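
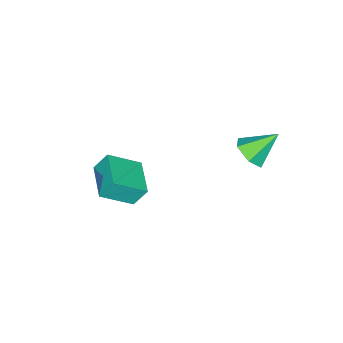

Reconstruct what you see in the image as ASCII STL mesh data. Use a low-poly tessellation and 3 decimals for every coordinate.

solid 
facet normal 0.548 -0.524 -0.652
outer loop
vertex -0.511 2.093 3.277
vertex -1.207 1.716 2.995
vertex -0.944 2.431 2.641
endloop
endfacet
facet normal 0.369 0.901 0.228
outer loop
vertex -0.511 2.093 3.277
vertex -0.944 2.431 2.641
vertex -2.073 2.544 4.025
endloop
endfacet
facet normal 0.549 -0.524 -0.651
outer loop
vertex -0.944 2.431 2.641
vertex -1.207 1.716 2.995
vertex -1.64 2.053 2.359
endloop
endfacet
facet normal -0.336 0.876 -0.346
outer loop
vertex -0.944 2.431 2.641
vertex -1.64 2.053 2.359
vertex -2.073 2.544 4.025
endloop
endfacet
facet normal 0.548 -0.525 -0.651
outer loop
vertex -1.64 2.053 2.359
vertex -1.207 1.716 2.995
vertex -1.902 1.339 2.714
endloop
endfacet
facet normal -0.934 0.194 -0.300
outer loop
vertex -1.64 2.053 2.359
vertex -1.902 1.339 2.714
vertex -2.073 2.544 4.025
endloop
endfacet
facet normal 0.548 -0.524 -0.652
outer loop
vertex -1.902 1.339 2.714
vertex -1.207 1.716 2.995
vertex -1.47 1.001 3.349
endloop
endfacet
facet normal -0.828 -0.462 0.317
outer loop
vertex -1.902 1.339 2.714
vertex -1.47 1.001 3.349
vertex -2.073 2.544 4.025
endloop
endfacet
facet normal 0.548 -0.524 -0.652
outer loop
vertex -1.47 1.001 3.349
vertex -1.207 1.716 2.995
vertex -0.774 1.378 3.631
endloop
endfacet
facet normal -0.123 -0.438 0.890
outer loop
vertex -1.47 1.001 3.349
vertex -0.774 1.378 3.631
vertex -2.073 2.544 4.025
endloop
endfacet
facet normal 0.548 -0.524 -0.652
outer loop
vertex -0.774 1.378 3.631
vertex -1.207 1.716 2.995
vertex -0.511 2.093 3.277
endloop
endfacet
facet normal 0.475 0.244 0.845
outer loop
vertex -0.774 1.378 3.631
vertex -0.511 2.093 3.277
vertex -2.073 2.544 4.025
endloop
endfacet
facet normal -0.319 0.451 0.834
outer loop
vertex 0.926 -3.867 1.489
vertex 2.213 -2.69 1.345
vertex -0.097 -2.864 0.556
endloop
endfacet
facet normal -0.735 -0.673 0.082
outer loop
vertex 0.247 -3.35 -0.345
vertex 0.926 -3.867 1.489
vertex -0.097 -2.864 0.556
endloop
endfacet
facet normal -0.319 0.451 0.834
outer loop
vertex -0.097 -2.864 0.556
vertex 2.213 -2.69 1.345
vertex 1.19 -1.686 0.411
endloop
endfacet
facet normal -0.599 0.587 -0.545
outer loop
vertex 1.19 -1.686 0.411
vertex 0.247 -3.35 -0.345
vertex -0.097 -2.864 0.556
endloop
endfacet
facet normal 0.598 -0.587 0.545
outer loop
vertex 0.926 -3.867 1.489
vertex 2.557 -3.176 0.444
vertex 2.213 -2.69 1.345
endloop
endfacet
facet normal -0.736 -0.672 0.083
outer loop
vertex 1.27 -4.354 0.589
vertex 0.926 -3.867 1.489
vertex 0.247 -3.35 -0.345
endloop
endfacet
facet normal 0.598 -0.586 0.546
outer loop
vertex 1.27 -4.354 0.589
vertex 2.557 -3.176 0.444
vertex 0.926 -3.867 1.489
endloop
endfacet
facet normal 0.735 0.673 -0.082
outer loop
vertex 2.213 -2.69 1.345
vertex 2.557 -3.176 0.444
vertex 1.19 -1.686 0.411
endloop
endfacet
facet normal -0.598 0.587 -0.546
outer loop
vertex 1.534 -2.173 -0.489
vertex 0.247 -3.35 -0.345
vertex 1.19 -1.686 0.411
endloop
endfacet
facet normal 0.735 0.673 -0.083
outer loop
vertex 1.19 -1.686 0.411
vertex 2.557 -3.176 0.444
vertex 1.534 -2.173 -0.489
endloop
endfacet
facet normal 0.319 -0.451 -0.834
outer loop
vertex 1.534 -2.173 -0.489
vertex 1.27 -4.354 0.589
vertex 0.247 -3.35 -0.345
endloop
endfacet
facet normal 0.319 -0.451 -0.834
outer loop
vertex 2.557 -3.176 0.444
vertex 1.27 -4.354 0.589
vertex 1.534 -2.173 -0.489
endloop
endfacet

endsolid


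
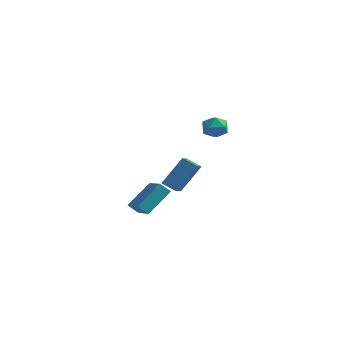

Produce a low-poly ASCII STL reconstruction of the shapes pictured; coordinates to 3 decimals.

solid 
facet normal -0.904 -0.044 0.424
outer loop
vertex 0.909 1.712 1.249
vertex 0.52 3.032 0.558
vertex 0.167 0.603 -0.449
endloop
endfacet
facet normal 0.253 -0.857 0.449
outer loop
vertex 1.08 0.648 -0.878
vertex 0.909 1.712 1.249
vertex 0.167 0.603 -0.449
endloop
endfacet
facet normal -0.905 -0.044 0.424
outer loop
vertex 0.167 0.603 -0.449
vertex 0.52 3.032 0.558
vertex -0.222 1.923 -1.141
endloop
endfacet
facet normal -0.344 -0.513 -0.786
outer loop
vertex -0.222 1.923 -1.141
vertex 1.08 0.648 -0.878
vertex 0.167 0.603 -0.449
endloop
endfacet
facet normal 0.344 0.513 0.786
outer loop
vertex 0.909 1.712 1.249
vertex 1.433 3.077 0.129
vertex 0.52 3.032 0.558
endloop
endfacet
facet normal 0.253 -0.857 0.449
outer loop
vertex 1.822 1.757 0.821
vertex 0.909 1.712 1.249
vertex 1.08 0.648 -0.878
endloop
endfacet
facet normal 0.343 0.513 0.786
outer loop
vertex 1.822 1.757 0.821
vertex 1.433 3.077 0.129
vertex 0.909 1.712 1.249
endloop
endfacet
facet normal -0.253 0.857 -0.449
outer loop
vertex 0.52 3.032 0.558
vertex 1.433 3.077 0.129
vertex -0.222 1.923 -1.141
endloop
endfacet
facet normal -0.343 -0.513 -0.787
outer loop
vertex 0.691 1.968 -1.569
vertex 1.08 0.648 -0.878
vertex -0.222 1.923 -1.141
endloop
endfacet
facet normal -0.253 0.857 -0.449
outer loop
vertex -0.222 1.923 -1.141
vertex 1.433 3.077 0.129
vertex 0.691 1.968 -1.569
endloop
endfacet
facet normal 0.905 0.045 -0.424
outer loop
vertex 0.691 1.968 -1.569
vertex 1.822 1.757 0.821
vertex 1.08 0.648 -0.878
endloop
endfacet
facet normal 0.905 0.044 -0.424
outer loop
vertex 1.433 3.077 0.129
vertex 1.822 1.757 0.821
vertex 0.691 1.968 -1.569
endloop
endfacet
facet normal -0.610 0.791 -0.053
outer loop
vertex 2.578 3.154 3.527
vertex 1.895 2.629 3.546
vertex 2.226 2.933 4.282
endloop
endfacet
facet normal -0.002 0.960 0.280
outer loop
vertex 2.578 3.154 3.527
vertex 2.226 2.933 4.282
vertex 3.083 2.959 4.198
endloop
endfacet
facet normal 0.539 0.826 -0.165
outer loop
vertex 2.578 3.154 3.527
vertex 3.083 2.959 4.198
vertex 3.283 2.671 3.41
endloop
endfacet
facet normal 0.264 0.573 -0.775
outer loop
vertex 2.578 3.154 3.527
vertex 3.283 2.671 3.41
vertex 2.548 2.466 3.008
endloop
endfacet
facet normal -0.444 0.552 -0.706
outer loop
vertex 2.578 3.154 3.527
vertex 2.548 2.466 3.008
vertex 1.895 2.629 3.546
endloop
endfacet
facet normal 0.067 0.530 0.845
outer loop
vertex 3.083 2.959 4.198
vertex 2.226 2.933 4.282
vertex 2.712 2.314 4.632
endloop
endfacet
facet normal -0.917 0.258 0.306
outer loop
vertex 2.226 2.933 4.282
vertex 1.895 2.629 3.546
vertex 1.977 2.109 4.23
endloop
endfacet
facet normal -0.650 -0.130 -0.749
outer loop
vertex 1.895 2.629 3.546
vertex 2.548 2.466 3.008
vertex 2.177 1.821 3.442
endloop
endfacet
facet normal 0.498 -0.096 -0.862
outer loop
vertex 2.548 2.466 3.008
vertex 3.283 2.671 3.41
vertex 3.034 1.847 3.358
endloop
endfacet
facet normal 0.942 0.313 0.125
outer loop
vertex 3.283 2.671 3.41
vertex 3.083 2.959 4.198
vertex 3.365 2.151 4.094
endloop
endfacet
facet normal -0.264 -0.573 0.775
outer loop
vertex 2.682 1.626 4.113
vertex 2.712 2.314 4.632
vertex 1.977 2.109 4.23
endloop
endfacet
facet normal -0.539 -0.826 0.165
outer loop
vertex 2.682 1.626 4.113
vertex 1.977 2.109 4.23
vertex 2.177 1.821 3.442
endloop
endfacet
facet normal 0.002 -0.960 -0.280
outer loop
vertex 2.682 1.626 4.113
vertex 2.177 1.821 3.442
vertex 3.034 1.847 3.358
endloop
endfacet
facet normal 0.610 -0.791 0.053
outer loop
vertex 2.682 1.626 4.113
vertex 3.034 1.847 3.358
vertex 3.365 2.151 4.094
endloop
endfacet
facet normal 0.444 -0.552 0.706
outer loop
vertex 2.682 1.626 4.113
vertex 3.365 2.151 4.094
vertex 2.712 2.314 4.632
endloop
endfacet
facet normal -0.498 0.096 0.862
outer loop
vertex 1.977 2.109 4.23
vertex 2.712 2.314 4.632
vertex 2.226 2.933 4.282
endloop
endfacet
facet normal -0.942 -0.313 -0.125
outer loop
vertex 2.177 1.821 3.442
vertex 1.977 2.109 4.23
vertex 1.895 2.629 3.546
endloop
endfacet
facet normal -0.067 -0.530 -0.845
outer loop
vertex 3.034 1.847 3.358
vertex 2.177 1.821 3.442
vertex 2.548 2.466 3.008
endloop
endfacet
facet normal 0.917 -0.258 -0.306
outer loop
vertex 3.365 2.151 4.094
vertex 3.034 1.847 3.358
vertex 3.283 2.671 3.41
endloop
endfacet
facet normal 0.650 0.130 0.749
outer loop
vertex 2.712 2.314 4.632
vertex 3.365 2.151 4.094
vertex 3.083 2.959 4.198
endloop
endfacet
facet normal -0.652 -0.310 0.691
outer loop
vertex -1.717 3.896 -2.401
vertex -3.025 5.014 -3.133
vertex -2.35 2.293 -3.718
endloop
endfacet
facet normal 0.699 -0.598 0.392
outer loop
vertex -1.775 2.566 -4.327
vertex -1.717 3.896 -2.401
vertex -2.35 2.293 -3.718
endloop
endfacet
facet normal -0.653 -0.311 0.691
outer loop
vertex -2.35 2.293 -3.718
vertex -3.025 5.014 -3.133
vertex -3.657 3.411 -4.451
endloop
endfacet
facet normal -0.292 -0.739 -0.607
outer loop
vertex -3.657 3.411 -4.451
vertex -1.775 2.566 -4.327
vertex -2.35 2.293 -3.718
endloop
endfacet
facet normal 0.292 0.739 0.607
outer loop
vertex -1.717 3.896 -2.401
vertex -2.45 5.287 -3.742
vertex -3.025 5.014 -3.133
endloop
endfacet
facet normal 0.699 -0.598 0.392
outer loop
vertex -1.143 4.169 -3.009
vertex -1.717 3.896 -2.401
vertex -1.775 2.566 -4.327
endloop
endfacet
facet normal 0.292 0.739 0.607
outer loop
vertex -1.143 4.169 -3.009
vertex -2.45 5.287 -3.742
vertex -1.717 3.896 -2.401
endloop
endfacet
facet normal -0.699 0.598 -0.392
outer loop
vertex -3.025 5.014 -3.133
vertex -2.45 5.287 -3.742
vertex -3.657 3.411 -4.451
endloop
endfacet
facet normal -0.292 -0.739 -0.607
outer loop
vertex -3.083 3.684 -5.059
vertex -1.775 2.566 -4.327
vertex -3.657 3.411 -4.451
endloop
endfacet
facet normal -0.699 0.598 -0.392
outer loop
vertex -3.657 3.411 -4.451
vertex -2.45 5.287 -3.742
vertex -3.083 3.684 -5.059
endloop
endfacet
facet normal 0.653 0.311 -0.691
outer loop
vertex -3.083 3.684 -5.059
vertex -1.143 4.169 -3.009
vertex -1.775 2.566 -4.327
endloop
endfacet
facet normal 0.653 0.310 -0.691
outer loop
vertex -2.45 5.287 -3.742
vertex -1.143 4.169 -3.009
vertex -3.083 3.684 -5.059
endloop
endfacet

endsolid


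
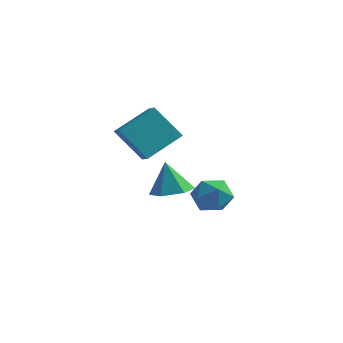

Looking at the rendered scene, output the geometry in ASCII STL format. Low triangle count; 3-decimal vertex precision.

solid 
facet normal -0.908 0.396 -0.133
outer loop
vertex 2.79 -3.437 1.663
vertex 2.405 -4.107 2.296
vertex 2.737 -3.23 2.639
endloop
endfacet
facet normal -0.401 0.891 -0.211
outer loop
vertex 2.79 -3.437 1.663
vertex 2.737 -3.23 2.639
vertex 3.554 -2.985 2.12
endloop
endfacet
facet normal 0.036 0.680 -0.733
outer loop
vertex 2.79 -3.437 1.663
vertex 3.554 -2.985 2.12
vertex 3.728 -3.71 1.456
endloop
endfacet
facet normal -0.201 0.052 -0.978
outer loop
vertex 2.79 -3.437 1.663
vertex 3.728 -3.71 1.456
vertex 3.018 -4.404 1.565
endloop
endfacet
facet normal -0.784 -0.123 -0.608
outer loop
vertex 2.79 -3.437 1.663
vertex 3.018 -4.404 1.565
vertex 2.405 -4.107 2.296
endloop
endfacet
facet normal -0.025 0.918 0.395
outer loop
vertex 3.554 -2.985 2.12
vertex 2.737 -3.23 2.639
vertex 3.642 -3.376 3.035
endloop
endfacet
facet normal -0.846 0.117 0.521
outer loop
vertex 2.737 -3.23 2.639
vertex 2.405 -4.107 2.296
vertex 2.932 -4.07 3.144
endloop
endfacet
facet normal -0.645 -0.723 -0.247
outer loop
vertex 2.405 -4.107 2.296
vertex 3.018 -4.404 1.565
vertex 3.106 -4.795 2.48
endloop
endfacet
facet normal 0.300 -0.440 -0.847
outer loop
vertex 3.018 -4.404 1.565
vertex 3.728 -3.71 1.456
vertex 3.923 -4.55 1.961
endloop
endfacet
facet normal 0.683 0.576 -0.450
outer loop
vertex 3.728 -3.71 1.456
vertex 3.554 -2.985 2.12
vertex 4.255 -3.673 2.304
endloop
endfacet
facet normal 0.201 -0.052 0.978
outer loop
vertex 3.87 -4.343 2.937
vertex 3.642 -3.376 3.035
vertex 2.932 -4.07 3.144
endloop
endfacet
facet normal -0.036 -0.680 0.733
outer loop
vertex 3.87 -4.343 2.937
vertex 2.932 -4.07 3.144
vertex 3.106 -4.795 2.48
endloop
endfacet
facet normal 0.401 -0.891 0.211
outer loop
vertex 3.87 -4.343 2.937
vertex 3.106 -4.795 2.48
vertex 3.923 -4.55 1.961
endloop
endfacet
facet normal 0.908 -0.396 0.133
outer loop
vertex 3.87 -4.343 2.937
vertex 3.923 -4.55 1.961
vertex 4.255 -3.673 2.304
endloop
endfacet
facet normal 0.784 0.123 0.608
outer loop
vertex 3.87 -4.343 2.937
vertex 4.255 -3.673 2.304
vertex 3.642 -3.376 3.035
endloop
endfacet
facet normal -0.300 0.440 0.847
outer loop
vertex 2.932 -4.07 3.144
vertex 3.642 -3.376 3.035
vertex 2.737 -3.23 2.639
endloop
endfacet
facet normal -0.683 -0.576 0.450
outer loop
vertex 3.106 -4.795 2.48
vertex 2.932 -4.07 3.144
vertex 2.405 -4.107 2.296
endloop
endfacet
facet normal 0.025 -0.918 -0.395
outer loop
vertex 3.923 -4.55 1.961
vertex 3.106 -4.795 2.48
vertex 3.018 -4.404 1.565
endloop
endfacet
facet normal 0.846 -0.117 -0.521
outer loop
vertex 4.255 -3.673 2.304
vertex 3.923 -4.55 1.961
vertex 3.728 -3.71 1.456
endloop
endfacet
facet normal 0.645 0.723 0.247
outer loop
vertex 3.642 -3.376 3.035
vertex 4.255 -3.673 2.304
vertex 3.554 -2.985 2.12
endloop
endfacet
facet normal 0.260 -0.115 -0.959
outer loop
vertex 0.629 -0.047 0.63
vertex -0.262 -0.571 0.451
vertex -0.234 0.472 0.333
endloop
endfacet
facet normal 0.329 0.818 0.472
outer loop
vertex 0.629 -0.047 0.63
vertex -0.234 0.472 0.333
vertex -0.718 -0.369 2.129
endloop
endfacet
facet normal 0.260 -0.115 -0.959
outer loop
vertex -0.234 0.472 0.333
vertex -0.262 -0.571 0.451
vertex -1.126 -0.053 0.154
endloop
endfacet
facet normal -0.528 0.815 0.239
outer loop
vertex -0.234 0.472 0.333
vertex -1.126 -0.053 0.154
vertex -0.718 -0.369 2.129
endloop
endfacet
facet normal 0.260 -0.116 -0.959
outer loop
vertex -1.126 -0.053 0.154
vertex -0.262 -0.571 0.451
vertex -1.154 -1.096 0.273
endloop
endfacet
facet normal -0.976 0.050 0.210
outer loop
vertex -1.126 -0.053 0.154
vertex -1.154 -1.096 0.273
vertex -0.718 -0.369 2.129
endloop
endfacet
facet normal 0.260 -0.116 -0.959
outer loop
vertex -1.154 -1.096 0.273
vertex -0.262 -0.571 0.451
vertex -0.29 -1.614 0.57
endloop
endfacet
facet normal -0.569 -0.712 0.412
outer loop
vertex -1.154 -1.096 0.273
vertex -0.29 -1.614 0.57
vertex -0.718 -0.369 2.129
endloop
endfacet
facet normal 0.260 -0.116 -0.959
outer loop
vertex -0.29 -1.614 0.57
vertex -0.262 -0.571 0.451
vertex 0.601 -1.089 0.748
endloop
endfacet
facet normal 0.288 -0.708 0.645
outer loop
vertex -0.29 -1.614 0.57
vertex 0.601 -1.089 0.748
vertex -0.718 -0.369 2.129
endloop
endfacet
facet normal 0.261 -0.116 -0.959
outer loop
vertex 0.601 -1.089 0.748
vertex -0.262 -0.571 0.451
vertex 0.629 -0.047 0.63
endloop
endfacet
facet normal 0.737 0.057 0.674
outer loop
vertex 0.601 -1.089 0.748
vertex 0.629 -0.047 0.63
vertex -0.718 -0.369 2.129
endloop
endfacet
facet normal -0.657 0.629 -0.417
outer loop
vertex -3.078 -0.815 3.772
vertex -2.16 0.817 4.787
vertex -1.785 -0.536 2.154
endloop
endfacet
facet normal -0.431 -0.766 -0.477
outer loop
vertex -1.22 -1.077 2.513
vertex -3.078 -0.815 3.772
vertex -1.785 -0.536 2.154
endloop
endfacet
facet normal -0.656 0.629 -0.417
outer loop
vertex -1.785 -0.536 2.154
vertex -2.16 0.817 4.787
vertex -0.866 1.095 3.17
endloop
endfacet
facet normal 0.619 0.133 -0.774
outer loop
vertex -0.866 1.095 3.17
vertex -1.22 -1.077 2.513
vertex -1.785 -0.536 2.154
endloop
endfacet
facet normal -0.619 -0.133 0.774
outer loop
vertex -3.078 -0.815 3.772
vertex -1.595 0.276 5.146
vertex -2.16 0.817 4.787
endloop
endfacet
facet normal -0.431 -0.766 -0.477
outer loop
vertex -2.514 -1.355 4.13
vertex -3.078 -0.815 3.772
vertex -1.22 -1.077 2.513
endloop
endfacet
facet normal -0.619 -0.133 0.774
outer loop
vertex -2.514 -1.355 4.13
vertex -1.595 0.276 5.146
vertex -3.078 -0.815 3.772
endloop
endfacet
facet normal 0.431 0.766 0.477
outer loop
vertex -2.16 0.817 4.787
vertex -1.595 0.276 5.146
vertex -0.866 1.095 3.17
endloop
endfacet
facet normal 0.619 0.133 -0.774
outer loop
vertex -0.302 0.555 3.528
vertex -1.22 -1.077 2.513
vertex -0.866 1.095 3.17
endloop
endfacet
facet normal 0.431 0.766 0.477
outer loop
vertex -0.866 1.095 3.17
vertex -1.595 0.276 5.146
vertex -0.302 0.555 3.528
endloop
endfacet
facet normal 0.656 -0.629 0.417
outer loop
vertex -0.302 0.555 3.528
vertex -2.514 -1.355 4.13
vertex -1.22 -1.077 2.513
endloop
endfacet
facet normal 0.657 -0.629 0.416
outer loop
vertex -1.595 0.276 5.146
vertex -2.514 -1.355 4.13
vertex -0.302 0.555 3.528
endloop
endfacet

endsolid


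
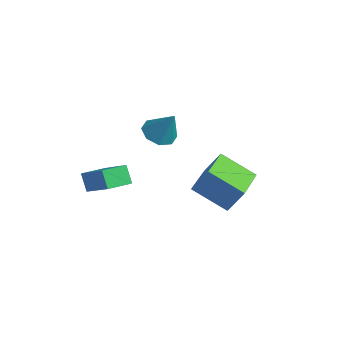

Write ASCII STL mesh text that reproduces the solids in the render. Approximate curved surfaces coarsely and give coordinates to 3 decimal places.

solid 
facet normal -0.493 -0.169 -0.853
outer loop
vertex -1.759 3.055 2.857
vertex -2.403 2.885 3.263
vertex -2.099 3.536 2.958
endloop
endfacet
facet normal 0.808 0.585 -0.068
outer loop
vertex -1.759 3.055 2.857
vertex -2.099 3.536 2.958
vertex -1.677 3.135 4.517
endloop
endfacet
facet normal -0.493 -0.169 -0.853
outer loop
vertex -2.099 3.536 2.958
vertex -2.403 2.885 3.263
vertex -2.617 3.635 3.238
endloop
endfacet
facet normal 0.273 0.947 0.170
outer loop
vertex -2.099 3.536 2.958
vertex -2.617 3.635 3.238
vertex -1.677 3.135 4.517
endloop
endfacet
facet normal -0.495 -0.170 -0.852
outer loop
vertex -2.617 3.635 3.238
vertex -2.403 2.885 3.263
vertex -3.009 3.295 3.533
endloop
endfacet
facet normal -0.294 0.797 0.528
outer loop
vertex -2.617 3.635 3.238
vertex -3.009 3.295 3.533
vertex -1.677 3.135 4.517
endloop
endfacet
facet normal -0.494 -0.168 -0.853
outer loop
vertex -3.009 3.295 3.533
vertex -2.403 2.885 3.263
vertex -3.047 2.715 3.669
endloop
endfacet
facet normal -0.562 0.224 0.797
outer loop
vertex -3.009 3.295 3.533
vertex -3.047 2.715 3.669
vertex -1.677 3.135 4.517
endloop
endfacet
facet normal -0.493 -0.170 -0.853
outer loop
vertex -3.047 2.715 3.669
vertex -2.403 2.885 3.263
vertex -2.707 2.235 3.568
endloop
endfacet
facet normal -0.373 -0.436 0.819
outer loop
vertex -3.047 2.715 3.669
vertex -2.707 2.235 3.568
vertex -1.677 3.135 4.517
endloop
endfacet
facet normal -0.494 -0.169 -0.853
outer loop
vertex -2.707 2.235 3.568
vertex -2.403 2.885 3.263
vertex -2.189 2.136 3.288
endloop
endfacet
facet normal 0.162 -0.798 0.581
outer loop
vertex -2.707 2.235 3.568
vertex -2.189 2.136 3.288
vertex -1.677 3.135 4.517
endloop
endfacet
facet normal -0.493 -0.169 -0.854
outer loop
vertex -2.189 2.136 3.288
vertex -2.403 2.885 3.263
vertex -1.796 2.475 2.994
endloop
endfacet
facet normal 0.727 -0.649 0.224
outer loop
vertex -2.189 2.136 3.288
vertex -1.796 2.475 2.994
vertex -1.677 3.135 4.517
endloop
endfacet
facet normal -0.493 -0.170 -0.853
outer loop
vertex -1.796 2.475 2.994
vertex -2.403 2.885 3.263
vertex -1.759 3.055 2.857
endloop
endfacet
facet normal 0.996 -0.074 -0.046
outer loop
vertex -1.796 2.475 2.994
vertex -1.759 3.055 2.857
vertex -1.677 3.135 4.517
endloop
endfacet
facet normal -0.314 -0.431 -0.846
outer loop
vertex 1.075 2.041 2.221
vertex -0.249 3.579 1.929
vertex 2.272 2.904 1.336
endloop
endfacet
facet normal 0.646 -0.750 0.142
outer loop
vertex 2.649 3.421 2.351
vertex 1.075 2.041 2.221
vertex 2.272 2.904 1.336
endloop
endfacet
facet normal -0.314 -0.431 -0.846
outer loop
vertex 2.272 2.904 1.336
vertex -0.249 3.579 1.929
vertex 0.948 4.441 1.044
endloop
endfacet
facet normal 0.696 0.502 -0.514
outer loop
vertex 0.948 4.441 1.044
vertex 2.649 3.421 2.351
vertex 2.272 2.904 1.336
endloop
endfacet
facet normal -0.696 -0.502 0.514
outer loop
vertex 1.075 2.041 2.221
vertex 0.128 4.096 2.944
vertex -0.249 3.579 1.929
endloop
endfacet
facet normal 0.646 -0.750 0.143
outer loop
vertex 1.452 2.559 3.236
vertex 1.075 2.041 2.221
vertex 2.649 3.421 2.351
endloop
endfacet
facet normal -0.696 -0.502 0.514
outer loop
vertex 1.452 2.559 3.236
vertex 0.128 4.096 2.944
vertex 1.075 2.041 2.221
endloop
endfacet
facet normal -0.646 0.750 -0.142
outer loop
vertex -0.249 3.579 1.929
vertex 0.128 4.096 2.944
vertex 0.948 4.441 1.044
endloop
endfacet
facet normal 0.696 0.501 -0.514
outer loop
vertex 1.325 4.959 2.059
vertex 2.649 3.421 2.351
vertex 0.948 4.441 1.044
endloop
endfacet
facet normal -0.646 0.750 -0.143
outer loop
vertex 0.948 4.441 1.044
vertex 0.128 4.096 2.944
vertex 1.325 4.959 2.059
endloop
endfacet
facet normal 0.315 0.431 0.846
outer loop
vertex 1.325 4.959 2.059
vertex 1.452 2.559 3.236
vertex 2.649 3.421 2.351
endloop
endfacet
facet normal 0.314 0.431 0.846
outer loop
vertex 0.128 4.096 2.944
vertex 1.452 2.559 3.236
vertex 1.325 4.959 2.059
endloop
endfacet
facet normal -0.560 0.073 0.825
outer loop
vertex -2.248 0.1 2.142
vertex -2.194 1.187 2.082
vertex -3.902 0.121 1.017
endloop
endfacet
facet normal -0.050 -0.997 0.055
outer loop
vertex -3.386 0.053 0.258
vertex -2.248 0.1 2.142
vertex -3.902 0.121 1.017
endloop
endfacet
facet normal -0.560 0.074 0.825
outer loop
vertex -3.902 0.121 1.017
vertex -2.194 1.187 2.082
vertex -3.847 1.208 0.957
endloop
endfacet
facet normal -0.826 0.011 -0.563
outer loop
vertex -3.847 1.208 0.957
vertex -3.386 0.053 0.258
vertex -3.902 0.121 1.017
endloop
endfacet
facet normal 0.827 -0.010 0.563
outer loop
vertex -2.248 0.1 2.142
vertex -1.678 1.119 1.323
vertex -2.194 1.187 2.082
endloop
endfacet
facet normal -0.050 -0.997 0.055
outer loop
vertex -1.733 0.032 1.383
vertex -2.248 0.1 2.142
vertex -3.386 0.053 0.258
endloop
endfacet
facet normal 0.827 -0.011 0.562
outer loop
vertex -1.733 0.032 1.383
vertex -1.678 1.119 1.323
vertex -2.248 0.1 2.142
endloop
endfacet
facet normal 0.050 0.997 -0.055
outer loop
vertex -2.194 1.187 2.082
vertex -1.678 1.119 1.323
vertex -3.847 1.208 0.957
endloop
endfacet
facet normal -0.827 0.010 -0.562
outer loop
vertex -3.332 1.14 0.198
vertex -3.386 0.053 0.258
vertex -3.847 1.208 0.957
endloop
endfacet
facet normal 0.050 0.997 -0.055
outer loop
vertex -3.847 1.208 0.957
vertex -1.678 1.119 1.323
vertex -3.332 1.14 0.198
endloop
endfacet
facet normal 0.560 -0.073 -0.825
outer loop
vertex -3.332 1.14 0.198
vertex -1.733 0.032 1.383
vertex -3.386 0.053 0.258
endloop
endfacet
facet normal 0.560 -0.074 -0.825
outer loop
vertex -1.678 1.119 1.323
vertex -1.733 0.032 1.383
vertex -3.332 1.14 0.198
endloop
endfacet

endsolid


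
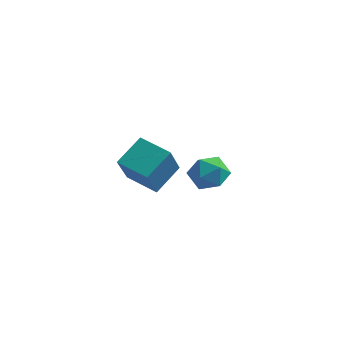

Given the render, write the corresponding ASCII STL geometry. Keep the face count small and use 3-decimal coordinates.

solid 
facet normal -0.958 0.214 0.192
outer loop
vertex -1.908 -2.481 0.431
vertex -1.41 -1.076 1.347
vertex -1.997 -1.296 -1.337
endloop
endfacet
facet normal -0.284 -0.803 -0.524
outer loop
vertex -0.35 -1.664 -1.667
vertex -1.908 -2.481 0.431
vertex -1.997 -1.296 -1.337
endloop
endfacet
facet normal -0.958 0.214 0.192
outer loop
vertex -1.997 -1.296 -1.337
vertex -1.41 -1.076 1.347
vertex -1.499 0.109 -0.421
endloop
endfacet
facet normal -0.042 0.556 -0.830
outer loop
vertex -1.499 0.109 -0.421
vertex -0.35 -1.664 -1.667
vertex -1.997 -1.296 -1.337
endloop
endfacet
facet normal 0.042 -0.556 0.830
outer loop
vertex -1.908 -2.481 0.431
vertex 0.237 -1.444 1.017
vertex -1.41 -1.076 1.347
endloop
endfacet
facet normal -0.284 -0.803 -0.524
outer loop
vertex -0.261 -2.849 0.101
vertex -1.908 -2.481 0.431
vertex -0.35 -1.664 -1.667
endloop
endfacet
facet normal 0.042 -0.556 0.830
outer loop
vertex -0.261 -2.849 0.101
vertex 0.237 -1.444 1.017
vertex -1.908 -2.481 0.431
endloop
endfacet
facet normal 0.284 0.803 0.524
outer loop
vertex -1.41 -1.076 1.347
vertex 0.237 -1.444 1.017
vertex -1.499 0.109 -0.421
endloop
endfacet
facet normal -0.042 0.556 -0.830
outer loop
vertex 0.148 -0.259 -0.751
vertex -0.35 -1.664 -1.667
vertex -1.499 0.109 -0.421
endloop
endfacet
facet normal 0.284 0.803 0.524
outer loop
vertex -1.499 0.109 -0.421
vertex 0.237 -1.444 1.017
vertex 0.148 -0.259 -0.751
endloop
endfacet
facet normal 0.958 -0.214 -0.192
outer loop
vertex 0.148 -0.259 -0.751
vertex -0.261 -2.849 0.101
vertex -0.35 -1.664 -1.667
endloop
endfacet
facet normal 0.958 -0.214 -0.192
outer loop
vertex 0.237 -1.444 1.017
vertex -0.261 -2.849 0.101
vertex 0.148 -0.259 -0.751
endloop
endfacet
facet normal -0.976 0.153 -0.155
outer loop
vertex -0.858 4.16 -4.532
vertex -1.103 3.395 -3.745
vertex -0.979 4.476 -3.459
endloop
endfacet
facet normal -0.601 0.746 -0.287
outer loop
vertex -0.858 4.16 -4.532
vertex -0.979 4.476 -3.459
vertex -0.147 4.907 -4.082
endloop
endfacet
facet normal -0.122 0.595 -0.795
outer loop
vertex -0.858 4.16 -4.532
vertex -0.147 4.907 -4.082
vertex 0.244 4.092 -4.752
endloop
endfacet
facet normal -0.200 -0.090 -0.976
outer loop
vertex -0.858 4.16 -4.532
vertex 0.244 4.092 -4.752
vertex -0.347 3.157 -4.544
endloop
endfacet
facet normal -0.728 -0.364 -0.581
outer loop
vertex -0.858 4.16 -4.532
vertex -0.347 3.157 -4.544
vertex -1.103 3.395 -3.745
endloop
endfacet
facet normal -0.246 0.919 0.307
outer loop
vertex -0.147 4.907 -4.082
vertex -0.979 4.476 -3.459
vertex 0.047 4.603 -3.016
endloop
endfacet
facet normal -0.853 -0.040 0.520
outer loop
vertex -0.979 4.476 -3.459
vertex -1.103 3.395 -3.745
vertex -0.544 3.668 -2.808
endloop
endfacet
facet normal -0.453 -0.876 -0.167
outer loop
vertex -1.103 3.395 -3.745
vertex -0.347 3.157 -4.544
vertex -0.153 2.853 -3.478
endloop
endfacet
facet normal 0.402 -0.433 -0.807
outer loop
vertex -0.347 3.157 -4.544
vertex 0.244 4.092 -4.752
vertex 0.679 3.284 -4.101
endloop
endfacet
facet normal 0.530 0.676 -0.513
outer loop
vertex 0.244 4.092 -4.752
vertex -0.147 4.907 -4.082
vertex 0.803 4.365 -3.815
endloop
endfacet
facet normal 0.200 0.090 0.976
outer loop
vertex 0.558 3.6 -3.028
vertex 0.047 4.603 -3.016
vertex -0.544 3.668 -2.808
endloop
endfacet
facet normal 0.122 -0.595 0.795
outer loop
vertex 0.558 3.6 -3.028
vertex -0.544 3.668 -2.808
vertex -0.153 2.853 -3.478
endloop
endfacet
facet normal 0.601 -0.746 0.287
outer loop
vertex 0.558 3.6 -3.028
vertex -0.153 2.853 -3.478
vertex 0.679 3.284 -4.101
endloop
endfacet
facet normal 0.976 -0.153 0.155
outer loop
vertex 0.558 3.6 -3.028
vertex 0.679 3.284 -4.101
vertex 0.803 4.365 -3.815
endloop
endfacet
facet normal 0.728 0.364 0.581
outer loop
vertex 0.558 3.6 -3.028
vertex 0.803 4.365 -3.815
vertex 0.047 4.603 -3.016
endloop
endfacet
facet normal -0.402 0.433 0.807
outer loop
vertex -0.544 3.668 -2.808
vertex 0.047 4.603 -3.016
vertex -0.979 4.476 -3.459
endloop
endfacet
facet normal -0.530 -0.676 0.513
outer loop
vertex -0.153 2.853 -3.478
vertex -0.544 3.668 -2.808
vertex -1.103 3.395 -3.745
endloop
endfacet
facet normal 0.246 -0.919 -0.307
outer loop
vertex 0.679 3.284 -4.101
vertex -0.153 2.853 -3.478
vertex -0.347 3.157 -4.544
endloop
endfacet
facet normal 0.853 0.040 -0.520
outer loop
vertex 0.803 4.365 -3.815
vertex 0.679 3.284 -4.101
vertex 0.244 4.092 -4.752
endloop
endfacet
facet normal 0.453 0.876 0.167
outer loop
vertex 0.047 4.603 -3.016
vertex 0.803 4.365 -3.815
vertex -0.147 4.907 -4.082
endloop
endfacet

endsolid


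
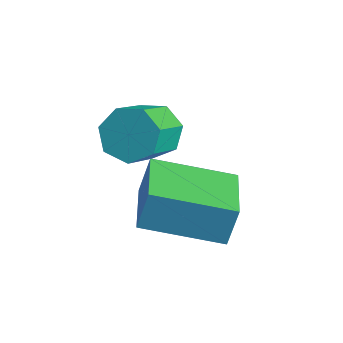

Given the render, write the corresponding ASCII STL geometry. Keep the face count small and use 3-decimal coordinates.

solid 
facet normal -0.744 0.639 -0.195
outer loop
vertex -3.549 -2.909 -0.242
vertex -2.166 -1.455 -0.752
vertex -3.571 -3.244 -1.257
endloop
endfacet
facet normal -0.668 -0.702 0.246
outer loop
vertex -2.314 -4.325 -0.928
vertex -3.549 -2.909 -0.242
vertex -3.571 -3.244 -1.257
endloop
endfacet
facet normal -0.744 0.639 -0.195
outer loop
vertex -3.571 -3.244 -1.257
vertex -2.166 -1.455 -0.752
vertex -2.188 -1.791 -1.768
endloop
endfacet
facet normal -0.021 -0.314 -0.949
outer loop
vertex -2.188 -1.791 -1.768
vertex -2.314 -4.325 -0.928
vertex -3.571 -3.244 -1.257
endloop
endfacet
facet normal 0.021 0.313 0.949
outer loop
vertex -3.549 -2.909 -0.242
vertex -0.909 -2.536 -0.423
vertex -2.166 -1.455 -0.752
endloop
endfacet
facet normal -0.668 -0.702 0.247
outer loop
vertex -2.292 -3.989 0.088
vertex -3.549 -2.909 -0.242
vertex -2.314 -4.325 -0.928
endloop
endfacet
facet normal 0.021 0.314 0.949
outer loop
vertex -2.292 -3.989 0.088
vertex -0.909 -2.536 -0.423
vertex -3.549 -2.909 -0.242
endloop
endfacet
facet normal 0.668 0.702 -0.247
outer loop
vertex -2.166 -1.455 -0.752
vertex -0.909 -2.536 -0.423
vertex -2.188 -1.791 -1.768
endloop
endfacet
facet normal -0.020 -0.314 -0.949
outer loop
vertex -0.931 -2.871 -1.438
vertex -2.314 -4.325 -0.928
vertex -2.188 -1.791 -1.768
endloop
endfacet
facet normal 0.668 0.702 -0.246
outer loop
vertex -2.188 -1.791 -1.768
vertex -0.909 -2.536 -0.423
vertex -0.931 -2.871 -1.438
endloop
endfacet
facet normal 0.744 -0.639 0.195
outer loop
vertex -0.931 -2.871 -1.438
vertex -2.292 -3.989 0.088
vertex -2.314 -4.325 -0.928
endloop
endfacet
facet normal 0.744 -0.639 0.195
outer loop
vertex -0.909 -2.536 -0.423
vertex -2.292 -3.989 0.088
vertex -0.931 -2.871 -1.438
endloop
endfacet
facet normal -0.336 0.729 -0.596
outer loop
vertex -3.216 -2.219 0.798
vertex -3.736 -2.684 0.522
vertex -3.786 -2.224 1.113
endloop
endfacet
facet normal 0.348 0.684 0.641
outer loop
vertex -3.216 -2.219 0.798
vertex -3.786 -2.224 1.113
vertex -2.723 -3.292 1.674
endloop
endfacet
facet normal 0.348 0.684 0.641
outer loop
vertex -2.723 -3.292 1.674
vertex -3.786 -2.224 1.113
vertex -3.293 -3.297 1.989
endloop
endfacet
facet normal 0.335 -0.730 0.595
outer loop
vertex -2.723 -3.292 1.674
vertex -3.293 -3.297 1.989
vertex -3.244 -3.756 1.398
endloop
endfacet
facet normal -0.335 0.730 -0.596
outer loop
vertex -3.786 -2.224 1.113
vertex -3.736 -2.684 0.522
vertex -4.318 -2.575 0.982
endloop
endfacet
facet normal -0.468 0.420 0.778
outer loop
vertex -3.786 -2.224 1.113
vertex -4.318 -2.575 0.982
vertex -3.293 -3.297 1.989
endloop
endfacet
facet normal -0.468 0.420 0.778
outer loop
vertex -3.293 -3.297 1.989
vertex -4.318 -2.575 0.982
vertex -3.826 -3.648 1.858
endloop
endfacet
facet normal 0.335 -0.731 0.595
outer loop
vertex -3.293 -3.297 1.989
vertex -3.826 -3.648 1.858
vertex -3.244 -3.756 1.398
endloop
endfacet
facet normal -0.334 0.730 -0.596
outer loop
vertex -4.318 -2.575 0.982
vertex -3.736 -2.684 0.522
vertex -4.413 -3.008 0.505
endloop
endfacet
facet normal -0.931 -0.158 0.329
outer loop
vertex -4.318 -2.575 0.982
vertex -4.413 -3.008 0.505
vertex -3.826 -3.648 1.858
endloop
endfacet
facet normal -0.931 -0.159 0.329
outer loop
vertex -3.826 -3.648 1.858
vertex -4.413 -3.008 0.505
vertex -3.92 -4.08 1.382
endloop
endfacet
facet normal 0.336 -0.730 0.596
outer loop
vertex -3.826 -3.648 1.858
vertex -3.92 -4.08 1.382
vertex -3.244 -3.756 1.398
endloop
endfacet
facet normal -0.334 0.730 -0.597
outer loop
vertex -4.413 -3.008 0.505
vertex -3.736 -2.684 0.522
vertex -3.997 -3.197 0.041
endloop
endfacet
facet normal -0.693 -0.620 -0.368
outer loop
vertex -4.413 -3.008 0.505
vertex -3.997 -3.197 0.041
vertex -3.92 -4.08 1.382
endloop
endfacet
facet normal -0.694 -0.619 -0.368
outer loop
vertex -3.92 -4.08 1.382
vertex -3.997 -3.197 0.041
vertex -3.505 -4.269 0.917
endloop
endfacet
facet normal 0.336 -0.730 0.596
outer loop
vertex -3.92 -4.08 1.382
vertex -3.505 -4.269 0.917
vertex -3.244 -3.756 1.398
endloop
endfacet
facet normal -0.336 0.730 -0.596
outer loop
vertex -3.997 -3.197 0.041
vertex -3.736 -2.684 0.522
vertex -3.386 -2.999 -0.061
endloop
endfacet
facet normal 0.067 -0.613 -0.787
outer loop
vertex -3.997 -3.197 0.041
vertex -3.386 -2.999 -0.061
vertex -3.505 -4.269 0.917
endloop
endfacet
facet normal 0.066 -0.613 -0.788
outer loop
vertex -3.505 -4.269 0.917
vertex -3.386 -2.999 -0.061
vertex -2.893 -4.072 0.815
endloop
endfacet
facet normal 0.334 -0.730 0.597
outer loop
vertex -3.505 -4.269 0.917
vertex -2.893 -4.072 0.815
vertex -3.244 -3.756 1.398
endloop
endfacet
facet normal -0.335 0.730 -0.596
outer loop
vertex -3.386 -2.999 -0.061
vertex -3.736 -2.684 0.522
vertex -3.038 -2.564 0.276
endloop
endfacet
facet normal 0.776 -0.145 -0.614
outer loop
vertex -3.386 -2.999 -0.061
vertex -3.038 -2.564 0.276
vertex -2.893 -4.072 0.815
endloop
endfacet
facet normal 0.776 -0.145 -0.614
outer loop
vertex -2.893 -4.072 0.815
vertex -3.038 -2.564 0.276
vertex -2.545 -3.637 1.152
endloop
endfacet
facet normal 0.334 -0.730 0.597
outer loop
vertex -2.893 -4.072 0.815
vertex -2.545 -3.637 1.152
vertex -3.244 -3.756 1.398
endloop
endfacet
facet normal -0.336 0.729 -0.596
outer loop
vertex -3.038 -2.564 0.276
vertex -3.736 -2.684 0.522
vertex -3.216 -2.219 0.798
endloop
endfacet
facet normal 0.902 0.432 0.022
outer loop
vertex -3.038 -2.564 0.276
vertex -3.216 -2.219 0.798
vertex -2.545 -3.637 1.152
endloop
endfacet
facet normal 0.902 0.432 0.022
outer loop
vertex -2.545 -3.637 1.152
vertex -3.216 -2.219 0.798
vertex -2.723 -3.292 1.674
endloop
endfacet
facet normal 0.334 -0.730 0.596
outer loop
vertex -2.545 -3.637 1.152
vertex -2.723 -3.292 1.674
vertex -3.244 -3.756 1.398
endloop
endfacet

endsolid


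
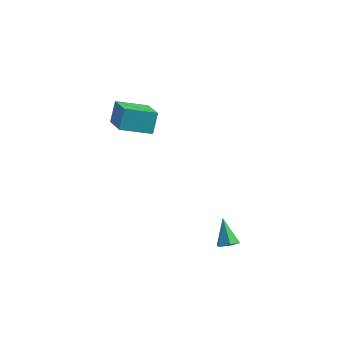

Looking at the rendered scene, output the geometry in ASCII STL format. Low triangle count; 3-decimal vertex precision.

solid 
facet normal -0.481 0.701 -0.526
outer loop
vertex -4.825 4.568 2.168
vertex -3.291 5.216 1.631
vertex -4.85 3.807 1.177
endloop
endfacet
facet normal -0.877 -0.371 0.307
outer loop
vertex -3.889 2.404 2.229
vertex -4.825 4.568 2.168
vertex -4.85 3.807 1.177
endloop
endfacet
facet normal -0.481 0.701 -0.526
outer loop
vertex -4.85 3.807 1.177
vertex -3.291 5.216 1.631
vertex -3.316 4.455 0.64
endloop
endfacet
facet normal -0.020 -0.609 -0.793
outer loop
vertex -3.316 4.455 0.64
vertex -3.889 2.404 2.229
vertex -4.85 3.807 1.177
endloop
endfacet
facet normal 0.020 0.609 0.793
outer loop
vertex -4.825 4.568 2.168
vertex -2.33 3.813 2.683
vertex -3.291 5.216 1.631
endloop
endfacet
facet normal -0.877 -0.371 0.307
outer loop
vertex -3.864 3.165 3.22
vertex -4.825 4.568 2.168
vertex -3.889 2.404 2.229
endloop
endfacet
facet normal 0.020 0.609 0.793
outer loop
vertex -3.864 3.165 3.22
vertex -2.33 3.813 2.683
vertex -4.825 4.568 2.168
endloop
endfacet
facet normal 0.877 0.371 -0.307
outer loop
vertex -3.291 5.216 1.631
vertex -2.33 3.813 2.683
vertex -3.316 4.455 0.64
endloop
endfacet
facet normal -0.020 -0.609 -0.793
outer loop
vertex -2.355 3.052 1.692
vertex -3.889 2.404 2.229
vertex -3.316 4.455 0.64
endloop
endfacet
facet normal 0.877 0.371 -0.307
outer loop
vertex -3.316 4.455 0.64
vertex -2.33 3.813 2.683
vertex -2.355 3.052 1.692
endloop
endfacet
facet normal 0.481 -0.701 0.526
outer loop
vertex -2.355 3.052 1.692
vertex -3.864 3.165 3.22
vertex -3.889 2.404 2.229
endloop
endfacet
facet normal 0.481 -0.701 0.526
outer loop
vertex -2.33 3.813 2.683
vertex -3.864 3.165 3.22
vertex -2.355 3.052 1.692
endloop
endfacet
facet normal 0.367 -0.583 -0.725
outer loop
vertex 3.167 -0.937 -1.33
vertex 2.819 -1.388 -1.143
vertex 2.615 -1.003 -1.556
endloop
endfacet
facet normal 0.009 0.953 -0.301
outer loop
vertex 3.167 -0.937 -1.33
vertex 2.615 -1.003 -1.556
vertex 2.281 -0.532 -0.077
endloop
endfacet
facet normal 0.367 -0.583 -0.725
outer loop
vertex 2.615 -1.003 -1.556
vertex 2.819 -1.388 -1.143
vertex 2.267 -1.455 -1.369
endloop
endfacet
facet normal -0.808 0.483 -0.336
outer loop
vertex 2.615 -1.003 -1.556
vertex 2.267 -1.455 -1.369
vertex 2.281 -0.532 -0.077
endloop
endfacet
facet normal 0.367 -0.583 -0.725
outer loop
vertex 2.267 -1.455 -1.369
vertex 2.819 -1.388 -1.143
vertex 2.471 -1.84 -0.956
endloop
endfacet
facet normal -0.939 -0.275 0.207
outer loop
vertex 2.267 -1.455 -1.369
vertex 2.471 -1.84 -0.956
vertex 2.281 -0.532 -0.077
endloop
endfacet
facet normal 0.366 -0.582 -0.726
outer loop
vertex 2.471 -1.84 -0.956
vertex 2.819 -1.388 -1.143
vertex 3.023 -1.774 -0.731
endloop
endfacet
facet normal -0.253 -0.565 0.786
outer loop
vertex 2.471 -1.84 -0.956
vertex 3.023 -1.774 -0.731
vertex 2.281 -0.532 -0.077
endloop
endfacet
facet normal 0.366 -0.582 -0.726
outer loop
vertex 3.023 -1.774 -0.731
vertex 2.819 -1.388 -1.143
vertex 3.371 -1.322 -0.918
endloop
endfacet
facet normal 0.564 -0.095 0.820
outer loop
vertex 3.023 -1.774 -0.731
vertex 3.371 -1.322 -0.918
vertex 2.281 -0.532 -0.077
endloop
endfacet
facet normal 0.365 -0.583 -0.726
outer loop
vertex 3.371 -1.322 -0.918
vertex 2.819 -1.388 -1.143
vertex 3.167 -0.937 -1.33
endloop
endfacet
facet normal 0.695 0.664 0.277
outer loop
vertex 3.371 -1.322 -0.918
vertex 3.167 -0.937 -1.33
vertex 2.281 -0.532 -0.077
endloop
endfacet

endsolid


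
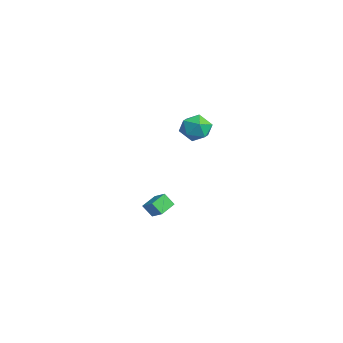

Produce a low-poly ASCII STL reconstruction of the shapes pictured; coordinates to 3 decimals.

solid 
facet normal -0.510 0.804 0.305
outer loop
vertex -3.233 1.71 -3.052
vertex -2.942 2.175 -3.791
vertex -4.009 1.406 -3.548
endloop
endfacet
facet normal -0.316 -0.504 0.804
outer loop
vertex -3.438 0.505 -3.889
vertex -3.233 1.71 -3.052
vertex -4.009 1.406 -3.548
endloop
endfacet
facet normal -0.510 0.804 0.305
outer loop
vertex -4.009 1.406 -3.548
vertex -2.942 2.175 -3.791
vertex -3.718 1.871 -4.287
endloop
endfacet
facet normal -0.800 -0.313 -0.512
outer loop
vertex -3.718 1.871 -4.287
vertex -3.438 0.505 -3.889
vertex -4.009 1.406 -3.548
endloop
endfacet
facet normal 0.800 0.313 0.512
outer loop
vertex -3.233 1.71 -3.052
vertex -2.371 1.274 -4.132
vertex -2.942 2.175 -3.791
endloop
endfacet
facet normal -0.316 -0.504 0.804
outer loop
vertex -2.662 0.809 -3.393
vertex -3.233 1.71 -3.052
vertex -3.438 0.505 -3.889
endloop
endfacet
facet normal 0.800 0.313 0.512
outer loop
vertex -2.662 0.809 -3.393
vertex -2.371 1.274 -4.132
vertex -3.233 1.71 -3.052
endloop
endfacet
facet normal 0.316 0.504 -0.804
outer loop
vertex -2.942 2.175 -3.791
vertex -2.371 1.274 -4.132
vertex -3.718 1.871 -4.287
endloop
endfacet
facet normal -0.800 -0.313 -0.512
outer loop
vertex -3.147 0.97 -4.628
vertex -3.438 0.505 -3.889
vertex -3.718 1.871 -4.287
endloop
endfacet
facet normal 0.316 0.504 -0.804
outer loop
vertex -3.718 1.871 -4.287
vertex -2.371 1.274 -4.132
vertex -3.147 0.97 -4.628
endloop
endfacet
facet normal 0.510 -0.804 -0.305
outer loop
vertex -3.147 0.97 -4.628
vertex -2.662 0.809 -3.393
vertex -3.438 0.505 -3.889
endloop
endfacet
facet normal 0.510 -0.804 -0.305
outer loop
vertex -2.371 1.274 -4.132
vertex -2.662 0.809 -3.393
vertex -3.147 0.97 -4.628
endloop
endfacet
facet normal 0.448 0.444 0.776
outer loop
vertex 0.823 2.956 3.637
vertex 0.323 2.406 4.24
vertex 1.175 2.112 3.917
endloop
endfacet
facet normal 0.877 0.434 0.206
outer loop
vertex 0.823 2.956 3.637
vertex 1.175 2.112 3.917
vertex 1.255 2.384 3.004
endloop
endfacet
facet normal 0.544 0.773 -0.327
outer loop
vertex 0.823 2.956 3.637
vertex 1.255 2.384 3.004
vertex 0.453 2.846 2.761
endloop
endfacet
facet normal -0.090 0.992 -0.086
outer loop
vertex 0.823 2.956 3.637
vertex 0.453 2.846 2.761
vertex -0.123 2.86 3.525
endloop
endfacet
facet normal -0.151 0.789 0.595
outer loop
vertex 0.823 2.956 3.637
vertex -0.123 2.86 3.525
vertex 0.323 2.406 4.24
endloop
endfacet
facet normal 0.969 -0.246 0.012
outer loop
vertex 1.255 2.384 3.004
vertex 1.175 2.112 3.917
vertex 1.023 1.48 3.215
endloop
endfacet
facet normal 0.275 -0.230 0.934
outer loop
vertex 1.175 2.112 3.917
vertex 0.323 2.406 4.24
vertex 0.447 1.494 3.979
endloop
endfacet
facet normal -0.694 0.328 0.641
outer loop
vertex 0.323 2.406 4.24
vertex -0.123 2.86 3.525
vertex -0.355 1.956 3.736
endloop
endfacet
facet normal -0.597 0.656 -0.462
outer loop
vertex -0.123 2.86 3.525
vertex 0.453 2.846 2.761
vertex -0.275 2.228 2.823
endloop
endfacet
facet normal 0.432 0.302 -0.850
outer loop
vertex 0.453 2.846 2.761
vertex 1.255 2.384 3.004
vertex 0.577 1.934 2.5
endloop
endfacet
facet normal 0.090 -0.992 0.086
outer loop
vertex 0.077 1.384 3.103
vertex 1.023 1.48 3.215
vertex 0.447 1.494 3.979
endloop
endfacet
facet normal -0.544 -0.773 0.327
outer loop
vertex 0.077 1.384 3.103
vertex 0.447 1.494 3.979
vertex -0.355 1.956 3.736
endloop
endfacet
facet normal -0.877 -0.434 -0.206
outer loop
vertex 0.077 1.384 3.103
vertex -0.355 1.956 3.736
vertex -0.275 2.228 2.823
endloop
endfacet
facet normal -0.448 -0.444 -0.776
outer loop
vertex 0.077 1.384 3.103
vertex -0.275 2.228 2.823
vertex 0.577 1.934 2.5
endloop
endfacet
facet normal 0.151 -0.789 -0.595
outer loop
vertex 0.077 1.384 3.103
vertex 0.577 1.934 2.5
vertex 1.023 1.48 3.215
endloop
endfacet
facet normal 0.597 -0.656 0.462
outer loop
vertex 0.447 1.494 3.979
vertex 1.023 1.48 3.215
vertex 1.175 2.112 3.917
endloop
endfacet
facet normal -0.432 -0.302 0.850
outer loop
vertex -0.355 1.956 3.736
vertex 0.447 1.494 3.979
vertex 0.323 2.406 4.24
endloop
endfacet
facet normal -0.969 0.246 -0.012
outer loop
vertex -0.275 2.228 2.823
vertex -0.355 1.956 3.736
vertex -0.123 2.86 3.525
endloop
endfacet
facet normal -0.275 0.230 -0.934
outer loop
vertex 0.577 1.934 2.5
vertex -0.275 2.228 2.823
vertex 0.453 2.846 2.761
endloop
endfacet
facet normal 0.694 -0.328 -0.641
outer loop
vertex 1.023 1.48 3.215
vertex 0.577 1.934 2.5
vertex 1.255 2.384 3.004
endloop
endfacet

endsolid


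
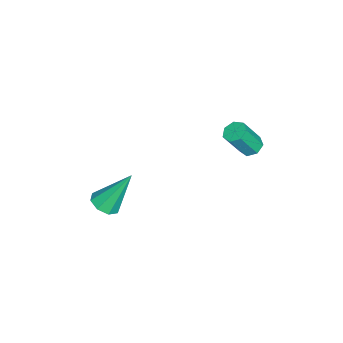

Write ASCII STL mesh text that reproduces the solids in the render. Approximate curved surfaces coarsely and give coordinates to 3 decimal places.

solid 
facet normal 0.168 -0.504 -0.847
outer loop
vertex -1.429 -3.049 -4.401
vertex -2.084 -2.891 -4.625
vertex -1.446 -2.584 -4.681
endloop
endfacet
facet normal 0.892 0.257 0.373
outer loop
vertex -1.429 -3.049 -4.401
vertex -1.446 -2.584 -4.681
vertex -2.436 -1.829 -2.835
endloop
endfacet
facet normal 0.167 -0.502 -0.849
outer loop
vertex -1.446 -2.584 -4.681
vertex -2.084 -2.891 -4.625
vertex -1.837 -2.298 -4.927
endloop
endfacet
facet normal 0.594 0.804 -0.010
outer loop
vertex -1.446 -2.584 -4.681
vertex -1.837 -2.298 -4.927
vertex -2.436 -1.829 -2.835
endloop
endfacet
facet normal 0.168 -0.502 -0.848
outer loop
vertex -1.837 -2.298 -4.927
vertex -2.084 -2.891 -4.625
vertex -2.372 -2.359 -4.997
endloop
endfacet
facet normal -0.079 0.968 -0.240
outer loop
vertex -1.837 -2.298 -4.927
vertex -2.372 -2.359 -4.997
vertex -2.436 -1.829 -2.835
endloop
endfacet
facet normal 0.167 -0.503 -0.848
outer loop
vertex -2.372 -2.359 -4.997
vertex -2.084 -2.891 -4.625
vertex -2.739 -2.732 -4.848
endloop
endfacet
facet normal -0.736 0.652 -0.182
outer loop
vertex -2.372 -2.359 -4.997
vertex -2.739 -2.732 -4.848
vertex -2.436 -1.829 -2.835
endloop
endfacet
facet normal 0.166 -0.504 -0.848
outer loop
vertex -2.739 -2.732 -4.848
vertex -2.084 -2.891 -4.625
vertex -2.721 -3.197 -4.568
endloop
endfacet
facet normal -0.991 0.040 0.131
outer loop
vertex -2.739 -2.732 -4.848
vertex -2.721 -3.197 -4.568
vertex -2.436 -1.829 -2.835
endloop
endfacet
facet normal 0.166 -0.503 -0.848
outer loop
vertex -2.721 -3.197 -4.568
vertex -2.084 -2.891 -4.625
vertex -2.331 -3.483 -4.322
endloop
endfacet
facet normal -0.694 -0.505 0.513
outer loop
vertex -2.721 -3.197 -4.568
vertex -2.331 -3.483 -4.322
vertex -2.436 -1.829 -2.835
endloop
endfacet
facet normal 0.166 -0.503 -0.848
outer loop
vertex -2.331 -3.483 -4.322
vertex -2.084 -2.891 -4.625
vertex -1.795 -3.422 -4.253
endloop
endfacet
facet normal -0.019 -0.669 0.743
outer loop
vertex -2.331 -3.483 -4.322
vertex -1.795 -3.422 -4.253
vertex -2.436 -1.829 -2.835
endloop
endfacet
facet normal 0.169 -0.502 -0.848
outer loop
vertex -1.795 -3.422 -4.253
vertex -2.084 -2.891 -4.625
vertex -1.429 -3.049 -4.401
endloop
endfacet
facet normal 0.637 -0.353 0.685
outer loop
vertex -1.795 -3.422 -4.253
vertex -1.429 -3.049 -4.401
vertex -2.436 -1.829 -2.835
endloop
endfacet
facet normal -0.316 0.417 -0.852
outer loop
vertex -3.423 3.139 -1.288
vertex -3.865 2.811 -1.285
vertex -3.807 3.31 -1.062
endloop
endfacet
facet normal 0.503 0.835 0.223
outer loop
vertex -3.423 3.139 -1.288
vertex -3.807 3.31 -1.062
vertex -2.954 2.517 -0.018
endloop
endfacet
facet normal 0.504 0.835 0.222
outer loop
vertex -2.954 2.517 -0.018
vertex -3.807 3.31 -1.062
vertex -3.338 2.689 0.208
endloop
endfacet
facet normal 0.315 -0.416 0.853
outer loop
vertex -2.954 2.517 -0.018
vertex -3.338 2.689 0.208
vertex -3.395 2.189 -0.015
endloop
endfacet
facet normal -0.315 0.417 -0.852
outer loop
vertex -3.807 3.31 -1.062
vertex -3.865 2.811 -1.285
vertex -4.235 3.105 -1.004
endloop
endfacet
facet normal -0.315 0.802 0.508
outer loop
vertex -3.807 3.31 -1.062
vertex -4.235 3.105 -1.004
vertex -3.338 2.689 0.208
endloop
endfacet
facet normal -0.316 0.801 0.509
outer loop
vertex -3.338 2.689 0.208
vertex -4.235 3.105 -1.004
vertex -3.765 2.484 0.266
endloop
endfacet
facet normal 0.316 -0.416 0.853
outer loop
vertex -3.338 2.689 0.208
vertex -3.765 2.484 0.266
vertex -3.395 2.189 -0.015
endloop
endfacet
facet normal -0.315 0.418 -0.852
outer loop
vertex -4.235 3.105 -1.004
vertex -3.865 2.811 -1.285
vertex -4.383 2.679 -1.158
endloop
endfacet
facet normal -0.897 0.163 0.411
outer loop
vertex -4.235 3.105 -1.004
vertex -4.383 2.679 -1.158
vertex -3.765 2.484 0.266
endloop
endfacet
facet normal -0.896 0.164 0.412
outer loop
vertex -3.765 2.484 0.266
vertex -4.383 2.679 -1.158
vertex -3.914 2.057 0.112
endloop
endfacet
facet normal 0.315 -0.417 0.853
outer loop
vertex -3.765 2.484 0.266
vertex -3.914 2.057 0.112
vertex -3.395 2.189 -0.015
endloop
endfacet
facet normal -0.315 0.416 -0.853
outer loop
vertex -4.383 2.679 -1.158
vertex -3.865 2.811 -1.285
vertex -4.142 2.351 -1.407
endloop
endfacet
facet normal -0.804 -0.595 0.006
outer loop
vertex -4.383 2.679 -1.158
vertex -4.142 2.351 -1.407
vertex -3.914 2.057 0.112
endloop
endfacet
facet normal -0.802 -0.597 0.005
outer loop
vertex -3.914 2.057 0.112
vertex -4.142 2.351 -1.407
vertex -3.672 1.73 -0.137
endloop
endfacet
facet normal 0.315 -0.417 0.853
outer loop
vertex -3.914 2.057 0.112
vertex -3.672 1.73 -0.137
vertex -3.395 2.189 -0.015
endloop
endfacet
facet normal -0.317 0.417 -0.852
outer loop
vertex -4.142 2.351 -1.407
vertex -3.865 2.811 -1.285
vertex -3.692 2.37 -1.565
endloop
endfacet
facet normal -0.104 -0.908 -0.406
outer loop
vertex -4.142 2.351 -1.407
vertex -3.692 2.37 -1.565
vertex -3.672 1.73 -0.137
endloop
endfacet
facet normal -0.104 -0.908 -0.406
outer loop
vertex -3.672 1.73 -0.137
vertex -3.692 2.37 -1.565
vertex -3.222 1.749 -0.295
endloop
endfacet
facet normal 0.317 -0.417 0.852
outer loop
vertex -3.672 1.73 -0.137
vertex -3.222 1.749 -0.295
vertex -3.395 2.189 -0.015
endloop
endfacet
facet normal -0.315 0.417 -0.852
outer loop
vertex -3.692 2.37 -1.565
vertex -3.865 2.811 -1.285
vertex -3.372 2.72 -1.512
endloop
endfacet
facet normal 0.672 -0.537 -0.511
outer loop
vertex -3.692 2.37 -1.565
vertex -3.372 2.72 -1.512
vertex -3.222 1.749 -0.295
endloop
endfacet
facet normal 0.672 -0.536 -0.511
outer loop
vertex -3.222 1.749 -0.295
vertex -3.372 2.72 -1.512
vertex -2.902 2.099 -0.241
endloop
endfacet
facet normal 0.314 -0.419 0.852
outer loop
vertex -3.222 1.749 -0.295
vertex -2.902 2.099 -0.241
vertex -3.395 2.189 -0.015
endloop
endfacet
facet normal -0.315 0.417 -0.852
outer loop
vertex -3.372 2.72 -1.512
vertex -3.865 2.811 -1.285
vertex -3.423 3.139 -1.288
endloop
endfacet
facet normal 0.943 0.239 -0.232
outer loop
vertex -3.372 2.72 -1.512
vertex -3.423 3.139 -1.288
vertex -2.902 2.099 -0.241
endloop
endfacet
facet normal 0.943 0.240 -0.231
outer loop
vertex -2.902 2.099 -0.241
vertex -3.423 3.139 -1.288
vertex -2.954 2.517 -0.018
endloop
endfacet
facet normal 0.315 -0.416 0.853
outer loop
vertex -2.902 2.099 -0.241
vertex -2.954 2.517 -0.018
vertex -3.395 2.189 -0.015
endloop
endfacet

endsolid


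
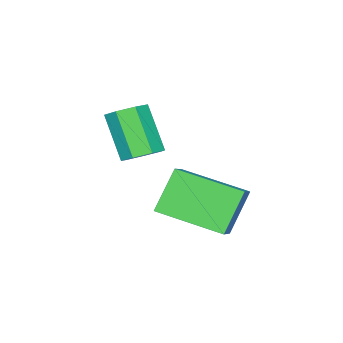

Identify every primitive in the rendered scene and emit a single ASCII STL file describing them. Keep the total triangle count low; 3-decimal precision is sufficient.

solid 
facet normal -0.595 0.005 0.803
outer loop
vertex 2.575 -0.867 1.525
vertex 2.048 0.796 1.125
vertex 1.842 -1.23 0.984
endloop
endfacet
facet normal 0.295 -0.929 0.223
outer loop
vertex 2.632 -1.236 -0.085
vertex 2.575 -0.867 1.525
vertex 1.842 -1.23 0.984
endloop
endfacet
facet normal -0.594 0.004 0.804
outer loop
vertex 1.842 -1.23 0.984
vertex 2.048 0.796 1.125
vertex 1.314 0.434 0.585
endloop
endfacet
facet normal -0.748 -0.370 -0.551
outer loop
vertex 1.314 0.434 0.585
vertex 2.632 -1.236 -0.085
vertex 1.842 -1.23 0.984
endloop
endfacet
facet normal 0.748 0.370 0.551
outer loop
vertex 2.575 -0.867 1.525
vertex 2.838 0.79 0.056
vertex 2.048 0.796 1.125
endloop
endfacet
facet normal 0.294 -0.929 0.223
outer loop
vertex 3.366 -0.874 0.455
vertex 2.575 -0.867 1.525
vertex 2.632 -1.236 -0.085
endloop
endfacet
facet normal 0.748 0.370 0.551
outer loop
vertex 3.366 -0.874 0.455
vertex 2.838 0.79 0.056
vertex 2.575 -0.867 1.525
endloop
endfacet
facet normal -0.294 0.929 -0.223
outer loop
vertex 2.048 0.796 1.125
vertex 2.838 0.79 0.056
vertex 1.314 0.434 0.585
endloop
endfacet
facet normal -0.748 -0.370 -0.551
outer loop
vertex 2.105 0.427 -0.485
vertex 2.632 -1.236 -0.085
vertex 1.314 0.434 0.585
endloop
endfacet
facet normal -0.295 0.929 -0.224
outer loop
vertex 1.314 0.434 0.585
vertex 2.838 0.79 0.056
vertex 2.105 0.427 -0.485
endloop
endfacet
facet normal 0.594 -0.005 -0.804
outer loop
vertex 2.105 0.427 -0.485
vertex 3.366 -0.874 0.455
vertex 2.632 -1.236 -0.085
endloop
endfacet
facet normal 0.595 -0.004 -0.804
outer loop
vertex 2.838 0.79 0.056
vertex 3.366 -0.874 0.455
vertex 2.105 0.427 -0.485
endloop
endfacet
facet normal 0.238 0.552 -0.799
outer loop
vertex 3.56 -1.692 1.973
vertex 3.098 -1.4 2.037
vertex 3.596 -1.305 2.251
endloop
endfacet
facet normal 0.968 -0.199 0.151
outer loop
vertex 3.56 -1.692 1.973
vertex 3.596 -1.305 2.251
vertex 3.224 -2.471 3.099
endloop
endfacet
facet normal 0.968 -0.199 0.151
outer loop
vertex 3.224 -2.471 3.099
vertex 3.596 -1.305 2.251
vertex 3.26 -2.085 3.377
endloop
endfacet
facet normal -0.238 -0.553 0.799
outer loop
vertex 3.224 -2.471 3.099
vertex 3.26 -2.085 3.377
vertex 2.762 -2.18 3.163
endloop
endfacet
facet normal 0.237 0.554 -0.798
outer loop
vertex 3.596 -1.305 2.251
vertex 3.098 -1.4 2.037
vertex 3.257 -0.991 2.368
endloop
endfacet
facet normal 0.662 0.509 0.550
outer loop
vertex 3.596 -1.305 2.251
vertex 3.257 -0.991 2.368
vertex 3.26 -2.085 3.377
endloop
endfacet
facet normal 0.663 0.509 0.550
outer loop
vertex 3.26 -2.085 3.377
vertex 3.257 -0.991 2.368
vertex 2.921 -1.77 3.494
endloop
endfacet
facet normal -0.238 -0.553 0.799
outer loop
vertex 3.26 -2.085 3.377
vertex 2.921 -1.77 3.494
vertex 2.762 -2.18 3.163
endloop
endfacet
facet normal 0.238 0.553 -0.798
outer loop
vertex 3.257 -0.991 2.368
vertex 3.098 -1.4 2.037
vertex 2.798 -0.984 2.236
endloop
endfacet
facet normal -0.141 0.833 0.534
outer loop
vertex 3.257 -0.991 2.368
vertex 2.798 -0.984 2.236
vertex 2.921 -1.77 3.494
endloop
endfacet
facet normal -0.143 0.833 0.534
outer loop
vertex 2.921 -1.77 3.494
vertex 2.798 -0.984 2.236
vertex 2.462 -1.764 3.362
endloop
endfacet
facet normal -0.237 -0.553 0.799
outer loop
vertex 2.921 -1.77 3.494
vertex 2.462 -1.764 3.362
vertex 2.762 -2.18 3.163
endloop
endfacet
facet normal 0.237 0.553 -0.798
outer loop
vertex 2.798 -0.984 2.236
vertex 3.098 -1.4 2.037
vertex 2.565 -1.291 1.954
endloop
endfacet
facet normal -0.840 0.530 0.117
outer loop
vertex 2.798 -0.984 2.236
vertex 2.565 -1.291 1.954
vertex 2.462 -1.764 3.362
endloop
endfacet
facet normal -0.841 0.529 0.116
outer loop
vertex 2.462 -1.764 3.362
vertex 2.565 -1.291 1.954
vertex 2.23 -2.071 3.08
endloop
endfacet
facet normal -0.238 -0.553 0.798
outer loop
vertex 2.462 -1.764 3.362
vertex 2.23 -2.071 3.08
vertex 2.762 -2.18 3.163
endloop
endfacet
facet normal 0.237 0.553 -0.799
outer loop
vertex 2.565 -1.291 1.954
vertex 3.098 -1.4 2.037
vertex 2.734 -1.68 1.735
endloop
endfacet
facet normal -0.905 -0.174 -0.389
outer loop
vertex 2.565 -1.291 1.954
vertex 2.734 -1.68 1.735
vertex 2.23 -2.071 3.08
endloop
endfacet
facet normal -0.905 -0.171 -0.389
outer loop
vertex 2.23 -2.071 3.08
vertex 2.734 -1.68 1.735
vertex 2.398 -2.46 2.86
endloop
endfacet
facet normal -0.238 -0.554 0.798
outer loop
vertex 2.23 -2.071 3.08
vertex 2.398 -2.46 2.86
vertex 2.762 -2.18 3.163
endloop
endfacet
facet normal 0.237 0.553 -0.799
outer loop
vertex 2.734 -1.68 1.735
vertex 3.098 -1.4 2.037
vertex 3.176 -1.858 1.743
endloop
endfacet
facet normal -0.289 -0.744 -0.602
outer loop
vertex 2.734 -1.68 1.735
vertex 3.176 -1.858 1.743
vertex 2.398 -2.46 2.86
endloop
endfacet
facet normal -0.288 -0.745 -0.602
outer loop
vertex 2.398 -2.46 2.86
vertex 3.176 -1.858 1.743
vertex 2.84 -2.638 2.869
endloop
endfacet
facet normal -0.239 -0.553 0.798
outer loop
vertex 2.398 -2.46 2.86
vertex 2.84 -2.638 2.869
vertex 2.762 -2.18 3.163
endloop
endfacet
facet normal 0.239 0.553 -0.798
outer loop
vertex 3.176 -1.858 1.743
vertex 3.098 -1.4 2.037
vertex 3.56 -1.692 1.973
endloop
endfacet
facet normal 0.544 -0.757 -0.362
outer loop
vertex 3.176 -1.858 1.743
vertex 3.56 -1.692 1.973
vertex 2.84 -2.638 2.869
endloop
endfacet
facet normal 0.545 -0.757 -0.361
outer loop
vertex 2.84 -2.638 2.869
vertex 3.56 -1.692 1.973
vertex 3.224 -2.471 3.099
endloop
endfacet
facet normal -0.238 -0.553 0.798
outer loop
vertex 2.84 -2.638 2.869
vertex 3.224 -2.471 3.099
vertex 2.762 -2.18 3.163
endloop
endfacet

endsolid


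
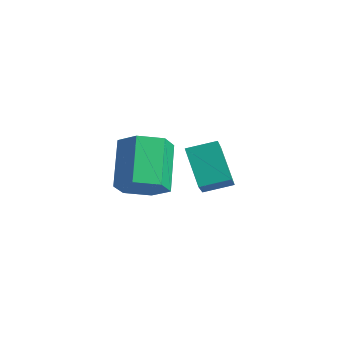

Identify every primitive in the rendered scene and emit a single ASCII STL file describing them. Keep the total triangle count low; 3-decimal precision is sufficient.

solid 
facet normal -0.653 0.225 0.723
outer loop
vertex 0.419 0.151 1.448
vertex 1.08 1.093 1.752
vertex -0.657 1.338 0.106
endloop
endfacet
facet normal -0.555 -0.792 -0.255
outer loop
vertex 0.48 0.947 -1.152
vertex 0.419 0.151 1.448
vertex -0.657 1.338 0.106
endloop
endfacet
facet normal -0.653 0.225 0.723
outer loop
vertex -0.657 1.338 0.106
vertex 1.08 1.093 1.752
vertex 0.004 2.28 0.41
endloop
endfacet
facet normal -0.515 0.568 -0.642
outer loop
vertex 0.004 2.28 0.41
vertex 0.48 0.947 -1.152
vertex -0.657 1.338 0.106
endloop
endfacet
facet normal 0.515 -0.568 0.642
outer loop
vertex 0.419 0.151 1.448
vertex 2.217 0.702 0.494
vertex 1.08 1.093 1.752
endloop
endfacet
facet normal -0.555 -0.792 -0.255
outer loop
vertex 1.556 -0.24 0.19
vertex 0.419 0.151 1.448
vertex 0.48 0.947 -1.152
endloop
endfacet
facet normal 0.515 -0.568 0.642
outer loop
vertex 1.556 -0.24 0.19
vertex 2.217 0.702 0.494
vertex 0.419 0.151 1.448
endloop
endfacet
facet normal 0.555 0.792 0.255
outer loop
vertex 1.08 1.093 1.752
vertex 2.217 0.702 0.494
vertex 0.004 2.28 0.41
endloop
endfacet
facet normal -0.515 0.568 -0.642
outer loop
vertex 1.141 1.889 -0.848
vertex 0.48 0.947 -1.152
vertex 0.004 2.28 0.41
endloop
endfacet
facet normal 0.555 0.792 0.255
outer loop
vertex 0.004 2.28 0.41
vertex 2.217 0.702 0.494
vertex 1.141 1.889 -0.848
endloop
endfacet
facet normal 0.653 -0.225 -0.723
outer loop
vertex 1.141 1.889 -0.848
vertex 1.556 -0.24 0.19
vertex 0.48 0.947 -1.152
endloop
endfacet
facet normal 0.653 -0.225 -0.723
outer loop
vertex 2.217 0.702 0.494
vertex 1.556 -0.24 0.19
vertex 1.141 1.889 -0.848
endloop
endfacet
facet normal 0.530 -0.550 -0.645
outer loop
vertex 2.273 -2.574 1.702
vertex 1.465 -2.726 1.168
vertex 2.039 -1.954 0.981
endloop
endfacet
facet normal 0.814 0.544 0.204
outer loop
vertex 2.273 -2.574 1.702
vertex 2.039 -1.954 0.981
vertex 1.202 -1.462 3.005
endloop
endfacet
facet normal 0.814 0.544 0.204
outer loop
vertex 1.202 -1.462 3.005
vertex 2.039 -1.954 0.981
vertex 0.968 -0.842 2.284
endloop
endfacet
facet normal -0.530 0.550 0.645
outer loop
vertex 1.202 -1.462 3.005
vertex 0.968 -0.842 2.284
vertex 0.395 -1.614 2.472
endloop
endfacet
facet normal 0.530 -0.550 -0.645
outer loop
vertex 2.039 -1.954 0.981
vertex 1.465 -2.726 1.168
vertex 1.231 -2.106 0.447
endloop
endfacet
facet normal 0.200 0.820 -0.536
outer loop
vertex 2.039 -1.954 0.981
vertex 1.231 -2.106 0.447
vertex 0.968 -0.842 2.284
endloop
endfacet
facet normal 0.200 0.820 -0.536
outer loop
vertex 0.968 -0.842 2.284
vertex 1.231 -2.106 0.447
vertex 0.16 -0.994 1.75
endloop
endfacet
facet normal -0.530 0.550 0.645
outer loop
vertex 0.968 -0.842 2.284
vertex 0.16 -0.994 1.75
vertex 0.395 -1.614 2.472
endloop
endfacet
facet normal 0.530 -0.550 -0.645
outer loop
vertex 1.231 -2.106 0.447
vertex 1.465 -2.726 1.168
vertex 0.658 -2.878 0.635
endloop
endfacet
facet normal -0.614 0.276 -0.740
outer loop
vertex 1.231 -2.106 0.447
vertex 0.658 -2.878 0.635
vertex 0.16 -0.994 1.75
endloop
endfacet
facet normal -0.614 0.276 -0.740
outer loop
vertex 0.16 -0.994 1.75
vertex 0.658 -2.878 0.635
vertex -0.413 -1.766 1.938
endloop
endfacet
facet normal -0.530 0.550 0.645
outer loop
vertex 0.16 -0.994 1.75
vertex -0.413 -1.766 1.938
vertex 0.395 -1.614 2.472
endloop
endfacet
facet normal 0.530 -0.550 -0.645
outer loop
vertex 0.658 -2.878 0.635
vertex 1.465 -2.726 1.168
vertex 0.892 -3.498 1.356
endloop
endfacet
facet normal -0.814 -0.544 -0.204
outer loop
vertex 0.658 -2.878 0.635
vertex 0.892 -3.498 1.356
vertex -0.413 -1.766 1.938
endloop
endfacet
facet normal -0.814 -0.544 -0.204
outer loop
vertex -0.413 -1.766 1.938
vertex 0.892 -3.498 1.356
vertex -0.179 -2.386 2.659
endloop
endfacet
facet normal -0.530 0.550 0.645
outer loop
vertex -0.413 -1.766 1.938
vertex -0.179 -2.386 2.659
vertex 0.395 -1.614 2.472
endloop
endfacet
facet normal 0.530 -0.550 -0.645
outer loop
vertex 0.892 -3.498 1.356
vertex 1.465 -2.726 1.168
vertex 1.7 -3.346 1.89
endloop
endfacet
facet normal -0.200 -0.820 0.536
outer loop
vertex 0.892 -3.498 1.356
vertex 1.7 -3.346 1.89
vertex -0.179 -2.386 2.659
endloop
endfacet
facet normal -0.200 -0.820 0.536
outer loop
vertex -0.179 -2.386 2.659
vertex 1.7 -3.346 1.89
vertex 0.629 -2.234 3.193
endloop
endfacet
facet normal -0.530 0.550 0.645
outer loop
vertex -0.179 -2.386 2.659
vertex 0.629 -2.234 3.193
vertex 0.395 -1.614 2.472
endloop
endfacet
facet normal 0.530 -0.550 -0.645
outer loop
vertex 1.7 -3.346 1.89
vertex 1.465 -2.726 1.168
vertex 2.273 -2.574 1.702
endloop
endfacet
facet normal 0.614 -0.276 0.740
outer loop
vertex 1.7 -3.346 1.89
vertex 2.273 -2.574 1.702
vertex 0.629 -2.234 3.193
endloop
endfacet
facet normal 0.614 -0.276 0.740
outer loop
vertex 0.629 -2.234 3.193
vertex 2.273 -2.574 1.702
vertex 1.202 -1.462 3.005
endloop
endfacet
facet normal -0.530 0.550 0.645
outer loop
vertex 0.629 -2.234 3.193
vertex 1.202 -1.462 3.005
vertex 0.395 -1.614 2.472
endloop
endfacet

endsolid


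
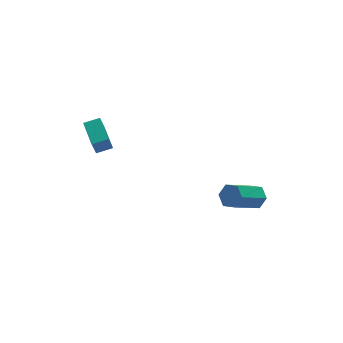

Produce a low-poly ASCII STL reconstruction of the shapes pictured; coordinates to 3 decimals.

solid 
facet normal -0.943 0.217 -0.254
outer loop
vertex -3.345 2.936 3.688
vertex -3.106 4.428 4.074
vertex -3.034 3.14 2.706
endloop
endfacet
facet normal -0.153 -0.957 -0.247
outer loop
vertex -2.214 2.952 2.926
vertex -3.345 2.936 3.688
vertex -3.034 3.14 2.706
endloop
endfacet
facet normal -0.943 0.216 -0.253
outer loop
vertex -3.034 3.14 2.706
vertex -3.106 4.428 4.074
vertex -2.795 4.633 3.092
endloop
endfacet
facet normal 0.296 0.195 -0.935
outer loop
vertex -2.795 4.633 3.092
vertex -2.214 2.952 2.926
vertex -3.034 3.14 2.706
endloop
endfacet
facet normal -0.296 -0.195 0.935
outer loop
vertex -3.345 2.936 3.688
vertex -2.286 4.24 4.294
vertex -3.106 4.428 4.074
endloop
endfacet
facet normal -0.154 -0.956 -0.248
outer loop
vertex -2.525 2.747 3.908
vertex -3.345 2.936 3.688
vertex -2.214 2.952 2.926
endloop
endfacet
facet normal -0.296 -0.194 0.935
outer loop
vertex -2.525 2.747 3.908
vertex -2.286 4.24 4.294
vertex -3.345 2.936 3.688
endloop
endfacet
facet normal 0.153 0.957 0.248
outer loop
vertex -3.106 4.428 4.074
vertex -2.286 4.24 4.294
vertex -2.795 4.633 3.092
endloop
endfacet
facet normal 0.296 0.195 -0.935
outer loop
vertex -1.975 4.444 3.312
vertex -2.214 2.952 2.926
vertex -2.795 4.633 3.092
endloop
endfacet
facet normal 0.154 0.957 0.248
outer loop
vertex -2.795 4.633 3.092
vertex -2.286 4.24 4.294
vertex -1.975 4.444 3.312
endloop
endfacet
facet normal 0.943 -0.217 0.253
outer loop
vertex -1.975 4.444 3.312
vertex -2.525 2.747 3.908
vertex -2.214 2.952 2.926
endloop
endfacet
facet normal 0.943 -0.216 0.254
outer loop
vertex -2.286 4.24 4.294
vertex -2.525 2.747 3.908
vertex -1.975 4.444 3.312
endloop
endfacet
facet normal 0.796 0.212 -0.567
outer loop
vertex 5.02 0.732 -1.473
vertex 4.604 0.695 -2.071
vertex 4.684 1.33 -1.721
endloop
endfacet
facet normal 0.393 0.532 0.750
outer loop
vertex 5.02 0.732 -1.473
vertex 4.684 1.33 -1.721
vertex 3.333 0.282 -0.271
endloop
endfacet
facet normal 0.393 0.532 0.750
outer loop
vertex 3.333 0.282 -0.271
vertex 4.684 1.33 -1.721
vertex 2.996 0.881 -0.519
endloop
endfacet
facet normal -0.795 -0.212 0.568
outer loop
vertex 3.333 0.282 -0.271
vertex 2.996 0.881 -0.519
vertex 2.916 0.245 -0.869
endloop
endfacet
facet normal 0.795 0.213 -0.568
outer loop
vertex 4.684 1.33 -1.721
vertex 4.604 0.695 -2.071
vertex 4.267 1.293 -2.319
endloop
endfacet
facet normal -0.202 0.976 0.081
outer loop
vertex 4.684 1.33 -1.721
vertex 4.267 1.293 -2.319
vertex 2.996 0.881 -0.519
endloop
endfacet
facet normal -0.202 0.976 0.080
outer loop
vertex 2.996 0.881 -0.519
vertex 4.267 1.293 -2.319
vertex 2.58 0.844 -1.117
endloop
endfacet
facet normal -0.796 -0.212 0.567
outer loop
vertex 2.996 0.881 -0.519
vertex 2.58 0.844 -1.117
vertex 2.916 0.245 -0.869
endloop
endfacet
facet normal 0.795 0.213 -0.568
outer loop
vertex 4.267 1.293 -2.319
vertex 4.604 0.695 -2.071
vertex 4.187 0.658 -2.669
endloop
endfacet
facet normal -0.595 0.444 -0.670
outer loop
vertex 4.267 1.293 -2.319
vertex 4.187 0.658 -2.669
vertex 2.58 0.844 -1.117
endloop
endfacet
facet normal -0.596 0.444 -0.670
outer loop
vertex 2.58 0.844 -1.117
vertex 4.187 0.658 -2.669
vertex 2.5 0.208 -1.467
endloop
endfacet
facet normal -0.796 -0.212 0.567
outer loop
vertex 2.58 0.844 -1.117
vertex 2.5 0.208 -1.467
vertex 2.916 0.245 -0.869
endloop
endfacet
facet normal 0.795 0.212 -0.568
outer loop
vertex 4.187 0.658 -2.669
vertex 4.604 0.695 -2.071
vertex 4.524 0.059 -2.421
endloop
endfacet
facet normal -0.393 -0.532 -0.750
outer loop
vertex 4.187 0.658 -2.669
vertex 4.524 0.059 -2.421
vertex 2.5 0.208 -1.467
endloop
endfacet
facet normal -0.393 -0.532 -0.750
outer loop
vertex 2.5 0.208 -1.467
vertex 4.524 0.059 -2.421
vertex 2.836 -0.39 -1.219
endloop
endfacet
facet normal -0.796 -0.212 0.567
outer loop
vertex 2.5 0.208 -1.467
vertex 2.836 -0.39 -1.219
vertex 2.916 0.245 -0.869
endloop
endfacet
facet normal 0.796 0.212 -0.567
outer loop
vertex 4.524 0.059 -2.421
vertex 4.604 0.695 -2.071
vertex 4.94 0.096 -1.823
endloop
endfacet
facet normal 0.202 -0.976 -0.080
outer loop
vertex 4.524 0.059 -2.421
vertex 4.94 0.096 -1.823
vertex 2.836 -0.39 -1.219
endloop
endfacet
facet normal 0.202 -0.976 -0.081
outer loop
vertex 2.836 -0.39 -1.219
vertex 4.94 0.096 -1.823
vertex 3.253 -0.353 -0.621
endloop
endfacet
facet normal -0.795 -0.213 0.568
outer loop
vertex 2.836 -0.39 -1.219
vertex 3.253 -0.353 -0.621
vertex 2.916 0.245 -0.869
endloop
endfacet
facet normal 0.796 0.212 -0.567
outer loop
vertex 4.94 0.096 -1.823
vertex 4.604 0.695 -2.071
vertex 5.02 0.732 -1.473
endloop
endfacet
facet normal 0.595 -0.444 0.670
outer loop
vertex 4.94 0.096 -1.823
vertex 5.02 0.732 -1.473
vertex 3.253 -0.353 -0.621
endloop
endfacet
facet normal 0.595 -0.444 0.670
outer loop
vertex 3.253 -0.353 -0.621
vertex 5.02 0.732 -1.473
vertex 3.333 0.282 -0.271
endloop
endfacet
facet normal -0.795 -0.213 0.568
outer loop
vertex 3.253 -0.353 -0.621
vertex 3.333 0.282 -0.271
vertex 2.916 0.245 -0.869
endloop
endfacet

endsolid


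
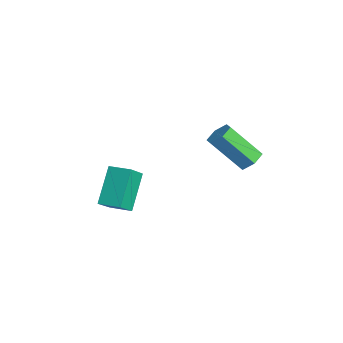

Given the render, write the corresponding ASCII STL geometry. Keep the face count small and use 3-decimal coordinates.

solid 
facet normal 0.369 0.568 -0.735
outer loop
vertex 3.308 3.488 -0.732
vertex 2.97 3.977 -0.524
vertex 3.552 3.882 -0.305
endloop
endfacet
facet normal 0.845 -0.535 0.011
outer loop
vertex 3.308 3.488 -0.732
vertex 3.552 3.882 -0.305
vertex 2.609 2.414 0.657
endloop
endfacet
facet normal 0.844 -0.536 0.010
outer loop
vertex 2.609 2.414 0.657
vertex 3.552 3.882 -0.305
vertex 2.853 2.807 1.084
endloop
endfacet
facet normal -0.371 -0.568 0.735
outer loop
vertex 2.609 2.414 0.657
vertex 2.853 2.807 1.084
vertex 2.27 2.903 0.864
endloop
endfacet
facet normal 0.369 0.568 -0.735
outer loop
vertex 3.552 3.882 -0.305
vertex 2.97 3.977 -0.524
vertex 3.214 4.371 -0.097
endloop
endfacet
facet normal 0.758 0.272 0.592
outer loop
vertex 3.552 3.882 -0.305
vertex 3.214 4.371 -0.097
vertex 2.853 2.807 1.084
endloop
endfacet
facet normal 0.758 0.273 0.593
outer loop
vertex 2.853 2.807 1.084
vertex 3.214 4.371 -0.097
vertex 2.514 3.296 1.292
endloop
endfacet
facet normal -0.371 -0.569 0.734
outer loop
vertex 2.853 2.807 1.084
vertex 2.514 3.296 1.292
vertex 2.27 2.903 0.864
endloop
endfacet
facet normal 0.370 0.568 -0.735
outer loop
vertex 3.214 4.371 -0.097
vertex 2.97 3.977 -0.524
vertex 2.631 4.466 -0.317
endloop
endfacet
facet normal -0.088 0.809 0.582
outer loop
vertex 3.214 4.371 -0.097
vertex 2.631 4.466 -0.317
vertex 2.514 3.296 1.292
endloop
endfacet
facet normal -0.087 0.809 0.582
outer loop
vertex 2.514 3.296 1.292
vertex 2.631 4.466 -0.317
vertex 1.932 3.392 1.072
endloop
endfacet
facet normal -0.371 -0.569 0.734
outer loop
vertex 2.514 3.296 1.292
vertex 1.932 3.392 1.072
vertex 2.27 2.903 0.864
endloop
endfacet
facet normal 0.371 0.568 -0.735
outer loop
vertex 2.631 4.466 -0.317
vertex 2.97 3.977 -0.524
vertex 2.387 4.073 -0.744
endloop
endfacet
facet normal -0.844 0.536 -0.011
outer loop
vertex 2.631 4.466 -0.317
vertex 2.387 4.073 -0.744
vertex 1.932 3.392 1.072
endloop
endfacet
facet normal -0.845 0.535 -0.011
outer loop
vertex 1.932 3.392 1.072
vertex 2.387 4.073 -0.744
vertex 1.688 2.998 0.645
endloop
endfacet
facet normal -0.369 -0.568 0.735
outer loop
vertex 1.932 3.392 1.072
vertex 1.688 2.998 0.645
vertex 2.27 2.903 0.864
endloop
endfacet
facet normal 0.371 0.569 -0.734
outer loop
vertex 2.387 4.073 -0.744
vertex 2.97 3.977 -0.524
vertex 2.726 3.584 -0.952
endloop
endfacet
facet normal -0.758 -0.273 -0.593
outer loop
vertex 2.387 4.073 -0.744
vertex 2.726 3.584 -0.952
vertex 1.688 2.998 0.645
endloop
endfacet
facet normal -0.758 -0.272 -0.593
outer loop
vertex 1.688 2.998 0.645
vertex 2.726 3.584 -0.952
vertex 2.026 2.509 0.437
endloop
endfacet
facet normal -0.369 -0.568 0.735
outer loop
vertex 1.688 2.998 0.645
vertex 2.026 2.509 0.437
vertex 2.27 2.903 0.864
endloop
endfacet
facet normal 0.371 0.569 -0.734
outer loop
vertex 2.726 3.584 -0.952
vertex 2.97 3.977 -0.524
vertex 3.308 3.488 -0.732
endloop
endfacet
facet normal 0.087 -0.809 -0.582
outer loop
vertex 2.726 3.584 -0.952
vertex 3.308 3.488 -0.732
vertex 2.026 2.509 0.437
endloop
endfacet
facet normal 0.088 -0.809 -0.581
outer loop
vertex 2.026 2.509 0.437
vertex 3.308 3.488 -0.732
vertex 2.609 2.414 0.657
endloop
endfacet
facet normal -0.370 -0.568 0.735
outer loop
vertex 2.026 2.509 0.437
vertex 2.609 2.414 0.657
vertex 2.27 2.903 0.864
endloop
endfacet
facet normal -0.727 -0.680 -0.095
outer loop
vertex 1.169 -1.263 -0.661
vertex 0.638 -0.586 -1.438
vertex 2.11 -2.08 -2.015
endloop
endfacet
facet normal 0.458 -0.583 0.671
outer loop
vertex 2.822 -1.414 -1.922
vertex 1.169 -1.263 -0.661
vertex 2.11 -2.08 -2.015
endloop
endfacet
facet normal -0.727 -0.680 -0.095
outer loop
vertex 2.11 -2.08 -2.015
vertex 0.638 -0.586 -1.438
vertex 1.578 -1.403 -2.792
endloop
endfacet
facet normal 0.511 -0.444 -0.736
outer loop
vertex 1.578 -1.403 -2.792
vertex 2.822 -1.414 -1.922
vertex 2.11 -2.08 -2.015
endloop
endfacet
facet normal -0.511 0.444 0.736
outer loop
vertex 1.169 -1.263 -0.661
vertex 1.35 0.08 -1.345
vertex 0.638 -0.586 -1.438
endloop
endfacet
facet normal 0.458 -0.584 0.670
outer loop
vertex 1.882 -0.597 -0.568
vertex 1.169 -1.263 -0.661
vertex 2.822 -1.414 -1.922
endloop
endfacet
facet normal -0.511 0.444 0.736
outer loop
vertex 1.882 -0.597 -0.568
vertex 1.35 0.08 -1.345
vertex 1.169 -1.263 -0.661
endloop
endfacet
facet normal -0.458 0.584 -0.670
outer loop
vertex 0.638 -0.586 -1.438
vertex 1.35 0.08 -1.345
vertex 1.578 -1.403 -2.792
endloop
endfacet
facet normal 0.511 -0.444 -0.736
outer loop
vertex 2.291 -0.737 -2.699
vertex 2.822 -1.414 -1.922
vertex 1.578 -1.403 -2.792
endloop
endfacet
facet normal -0.458 0.584 -0.670
outer loop
vertex 1.578 -1.403 -2.792
vertex 1.35 0.08 -1.345
vertex 2.291 -0.737 -2.699
endloop
endfacet
facet normal 0.727 0.680 0.095
outer loop
vertex 2.291 -0.737 -2.699
vertex 1.882 -0.597 -0.568
vertex 2.822 -1.414 -1.922
endloop
endfacet
facet normal 0.727 0.680 0.095
outer loop
vertex 1.35 0.08 -1.345
vertex 1.882 -0.597 -0.568
vertex 2.291 -0.737 -2.699
endloop
endfacet

endsolid
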